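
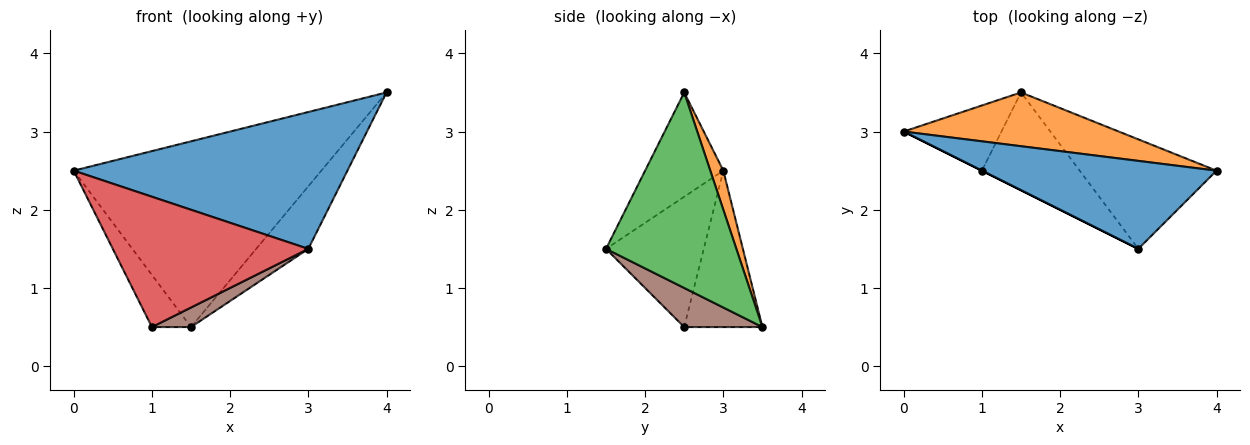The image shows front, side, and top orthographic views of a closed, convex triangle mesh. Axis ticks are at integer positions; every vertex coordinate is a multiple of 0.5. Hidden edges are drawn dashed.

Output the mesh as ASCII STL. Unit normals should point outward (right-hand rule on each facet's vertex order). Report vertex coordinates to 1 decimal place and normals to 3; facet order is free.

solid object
 facet normal -0.234 -0.818 0.526
  outer loop
   vertex 3.0 1.5 1.5
   vertex 4.0 2.5 3.5
   vertex 0.0 3.0 2.5
  endloop
 endfacet
 facet normal 0.050 0.959 0.278
  outer loop
   vertex 1.5 3.5 0.5
   vertex 0.0 3.0 2.5
   vertex 4.0 2.5 3.5
  endloop
 endfacet
 facet normal 0.778 0.311 -0.545
  outer loop
   vertex 1.5 3.5 0.5
   vertex 4.0 2.5 3.5
   vertex 3.0 1.5 1.5
  endloop
 endfacet
 facet normal -0.447 -0.894 0.000
  outer loop
   vertex 1.0 2.5 0.5
   vertex 3.0 1.5 1.5
   vertex 0.0 3.0 2.5
  endloop
 endfacet
 facet normal -0.781 0.390 -0.488
  outer loop
   vertex 1.0 2.5 0.5
   vertex 0.0 3.0 2.5
   vertex 1.5 3.5 0.5
  endloop
 endfacet
 facet normal 0.365 -0.183 -0.913
  outer loop
   vertex 1.0 2.5 0.5
   vertex 1.5 3.5 0.5
   vertex 3.0 1.5 1.5
  endloop
 endfacet
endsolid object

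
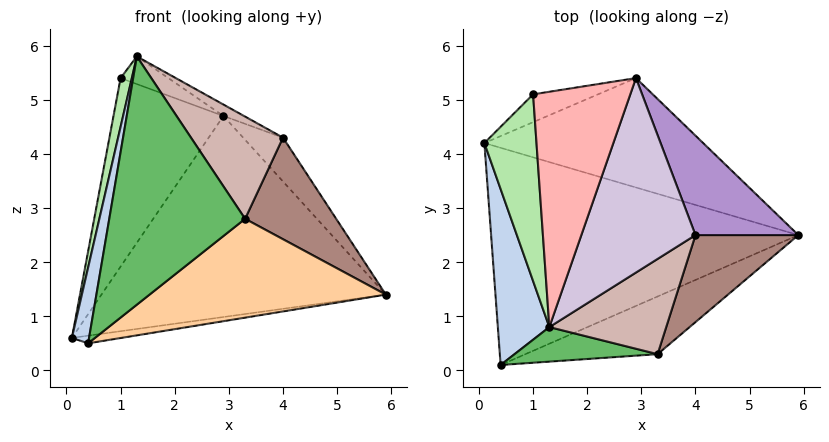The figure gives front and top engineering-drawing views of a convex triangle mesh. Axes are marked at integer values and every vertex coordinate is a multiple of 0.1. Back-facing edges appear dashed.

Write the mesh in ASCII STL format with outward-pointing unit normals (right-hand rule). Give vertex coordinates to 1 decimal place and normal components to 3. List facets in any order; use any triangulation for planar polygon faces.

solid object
 facet normal 0.147 0.035 -0.989
  outer loop
   vertex 0.4 0.1 0.5
   vertex 0.1 4.2 0.6
   vertex 5.9 2.5 1.4
  endloop
 endfacet
 facet normal -0.981 -0.076 0.177
  outer loop
   vertex 1.3 0.8 5.8
   vertex 0.1 4.2 0.6
   vertex 0.4 0.1 0.5
  endloop
 endfacet
 facet normal 0.308 0.836 -0.455
  outer loop
   vertex 2.9 5.4 4.7
   vertex 5.9 2.5 1.4
   vertex 0.1 4.2 0.6
  endloop
 endfacet
 facet normal 0.417 -0.785 -0.458
  outer loop
   vertex 3.3 0.3 2.8
   vertex 0.4 0.1 0.5
   vertex 5.9 2.5 1.4
  endloop
 endfacet
 facet normal -0.041 -0.990 0.138
  outer loop
   vertex 3.3 0.3 2.8
   vertex 1.3 0.8 5.8
   vertex 0.4 0.1 0.5
  endloop
 endfacet
 facet normal -0.980 -0.050 0.193
  outer loop
   vertex 1.0 5.1 5.4
   vertex 0.1 4.2 0.6
   vertex 1.3 0.8 5.8
  endloop
 endfacet
 facet normal -0.206 0.968 -0.143
  outer loop
   vertex 1.0 5.1 5.4
   vertex 2.9 5.4 4.7
   vertex 0.1 4.2 0.6
  endloop
 endfacet
 facet normal 0.328 0.110 0.938
  outer loop
   vertex 1.0 5.1 5.4
   vertex 1.3 0.8 5.8
   vertex 2.9 5.4 4.7
  endloop
 endfacet
 facet normal 0.813 0.235 0.533
  outer loop
   vertex 4.0 2.5 4.3
   vertex 5.9 2.5 1.4
   vertex 2.9 5.4 4.7
  endloop
 endfacet
 facet normal 0.460 0.052 0.887
  outer loop
   vertex 4.0 2.5 4.3
   vertex 2.9 5.4 4.7
   vertex 1.3 0.8 5.8
  endloop
 endfacet
 facet normal 0.705 -0.539 0.462
  outer loop
   vertex 4.0 2.5 4.3
   vertex 3.3 0.3 2.8
   vertex 5.9 2.5 1.4
  endloop
 endfacet
 facet normal 0.643 -0.560 0.522
  outer loop
   vertex 4.0 2.5 4.3
   vertex 1.3 0.8 5.8
   vertex 3.3 0.3 2.8
  endloop
 endfacet
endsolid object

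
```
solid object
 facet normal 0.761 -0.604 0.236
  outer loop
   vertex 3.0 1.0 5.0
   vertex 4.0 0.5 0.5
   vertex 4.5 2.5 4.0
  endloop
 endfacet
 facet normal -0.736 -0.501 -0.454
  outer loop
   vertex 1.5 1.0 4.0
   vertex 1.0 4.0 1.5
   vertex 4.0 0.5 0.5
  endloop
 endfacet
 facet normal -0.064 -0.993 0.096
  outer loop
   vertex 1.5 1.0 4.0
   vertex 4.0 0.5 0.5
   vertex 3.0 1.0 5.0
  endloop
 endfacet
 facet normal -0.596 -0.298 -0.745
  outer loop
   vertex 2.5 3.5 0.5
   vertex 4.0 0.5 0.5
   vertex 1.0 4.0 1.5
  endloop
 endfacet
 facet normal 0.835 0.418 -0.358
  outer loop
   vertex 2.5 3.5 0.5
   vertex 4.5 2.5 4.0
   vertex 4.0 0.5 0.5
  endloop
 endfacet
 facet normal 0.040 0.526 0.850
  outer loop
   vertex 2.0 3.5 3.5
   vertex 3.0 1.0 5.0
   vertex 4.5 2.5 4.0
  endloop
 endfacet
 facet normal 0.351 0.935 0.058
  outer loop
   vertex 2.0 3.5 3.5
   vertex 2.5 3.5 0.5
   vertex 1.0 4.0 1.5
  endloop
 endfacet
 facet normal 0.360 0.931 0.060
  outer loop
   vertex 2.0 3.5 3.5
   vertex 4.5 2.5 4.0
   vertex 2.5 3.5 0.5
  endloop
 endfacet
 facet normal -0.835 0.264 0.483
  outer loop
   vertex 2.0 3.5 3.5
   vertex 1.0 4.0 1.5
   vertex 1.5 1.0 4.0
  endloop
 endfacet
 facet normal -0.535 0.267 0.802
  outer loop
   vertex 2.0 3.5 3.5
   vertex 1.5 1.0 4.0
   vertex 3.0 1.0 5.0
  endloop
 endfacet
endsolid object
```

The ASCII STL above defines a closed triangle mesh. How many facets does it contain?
10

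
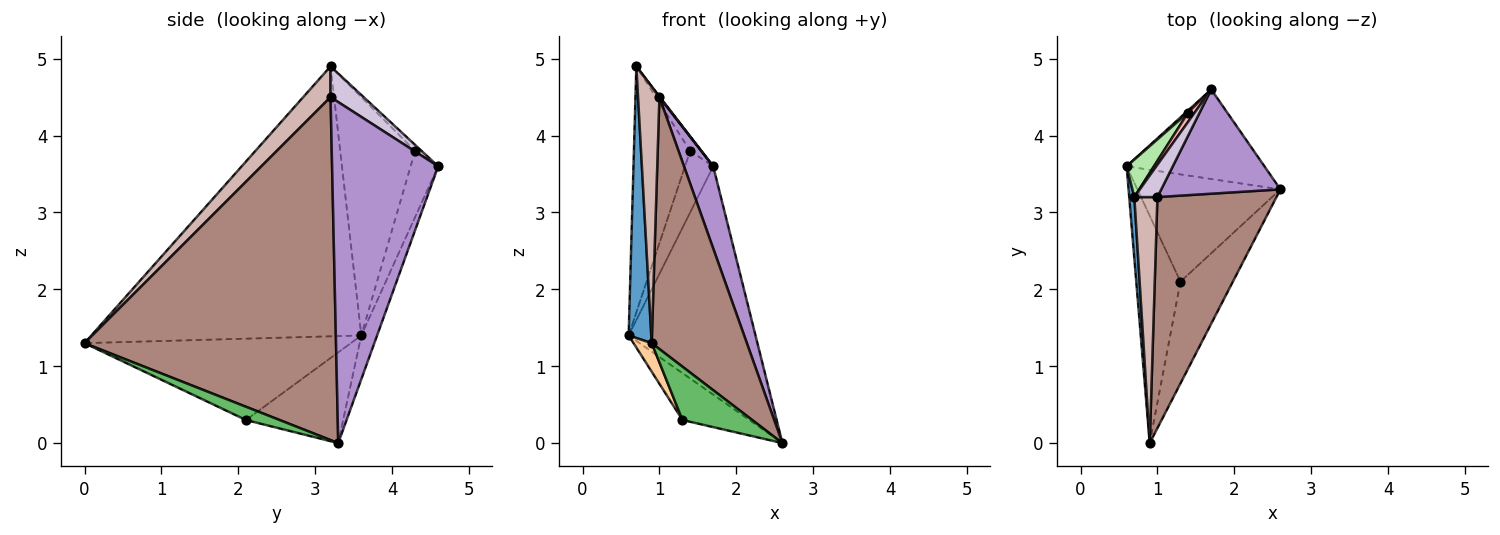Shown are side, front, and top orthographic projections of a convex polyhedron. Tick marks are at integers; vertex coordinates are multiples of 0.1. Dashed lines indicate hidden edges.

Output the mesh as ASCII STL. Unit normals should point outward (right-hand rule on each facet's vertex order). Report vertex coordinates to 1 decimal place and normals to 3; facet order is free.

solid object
 facet normal -0.996 -0.084 0.019
  outer loop
   vertex 0.7 3.2 4.9
   vertex 0.6 3.6 1.4
   vertex 0.9 0.0 1.3
  endloop
 endfacet
 facet normal -0.115 0.925 -0.363
  outer loop
   vertex 1.7 4.6 3.6
   vertex 2.6 3.3 0.0
   vertex 0.6 3.6 1.4
  endloop
 endfacet
 facet normal -0.503 0.346 -0.792
  outer loop
   vertex 1.3 2.1 0.3
   vertex 0.6 3.6 1.4
   vertex 2.6 3.3 0.0
  endloop
 endfacet
 facet normal -0.877 -0.060 -0.477
  outer loop
   vertex 1.3 2.1 0.3
   vertex 0.9 0.0 1.3
   vertex 0.6 3.6 1.4
  endloop
 endfacet
 facet normal 0.219 -0.453 -0.864
  outer loop
   vertex 1.3 2.1 0.3
   vertex 2.6 3.3 0.0
   vertex 0.9 0.0 1.3
  endloop
 endfacet
 facet normal -0.796 0.598 0.091
  outer loop
   vertex 1.4 4.3 3.8
   vertex 0.6 3.6 1.4
   vertex 0.7 3.2 4.9
  endloop
 endfacet
 facet normal -0.699 0.715 0.024
  outer loop
   vertex 1.4 4.3 3.8
   vertex 1.7 4.6 3.6
   vertex 0.6 3.6 1.4
  endloop
 endfacet
 facet normal -0.440 0.759 0.480
  outer loop
   vertex 1.4 4.3 3.8
   vertex 0.7 3.2 4.9
   vertex 1.7 4.6 3.6
  endloop
 endfacet
 facet normal 0.914 -0.252 0.319
  outer loop
   vertex 1.0 3.2 4.5
   vertex 2.6 3.3 0.0
   vertex 1.7 4.6 3.6
  endloop
 endfacet
 facet normal 0.800 -0.014 0.600
  outer loop
   vertex 1.0 3.2 4.5
   vertex 1.7 4.6 3.6
   vertex 0.7 3.2 4.9
  endloop
 endfacet
 facet normal 0.890 -0.337 0.309
  outer loop
   vertex 1.0 3.2 4.5
   vertex 0.9 0.0 1.3
   vertex 2.6 3.3 0.0
  endloop
 endfacet
 facet normal 0.678 -0.530 0.509
  outer loop
   vertex 1.0 3.2 4.5
   vertex 0.7 3.2 4.9
   vertex 0.9 0.0 1.3
  endloop
 endfacet
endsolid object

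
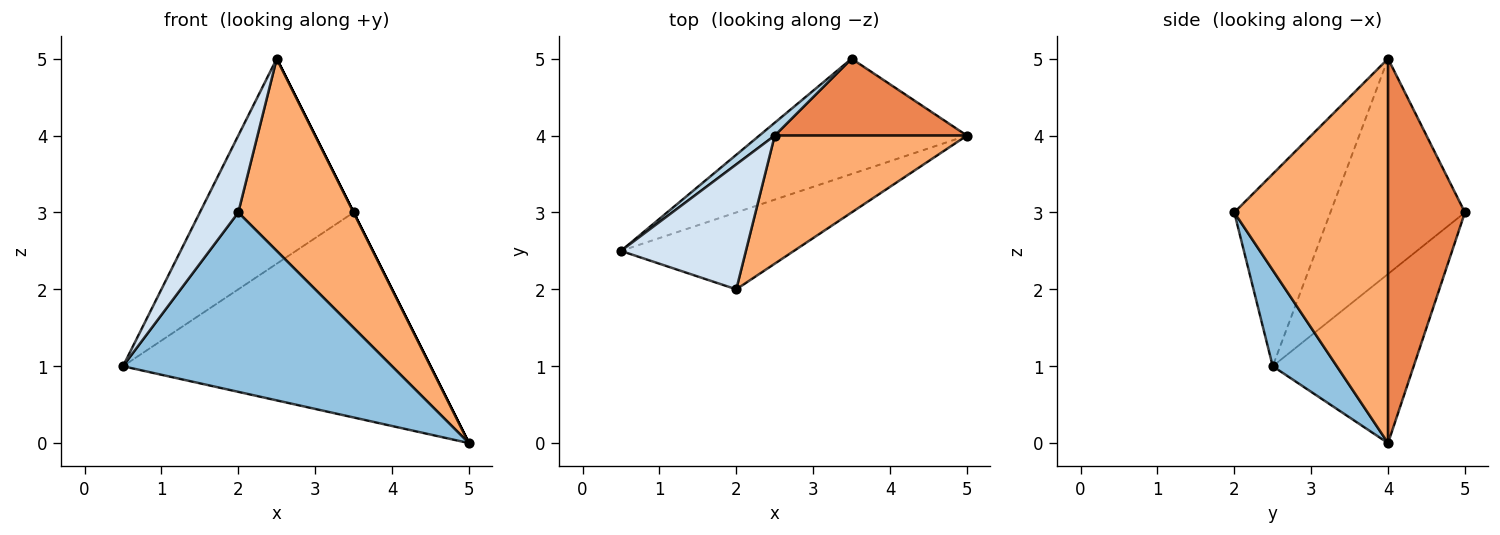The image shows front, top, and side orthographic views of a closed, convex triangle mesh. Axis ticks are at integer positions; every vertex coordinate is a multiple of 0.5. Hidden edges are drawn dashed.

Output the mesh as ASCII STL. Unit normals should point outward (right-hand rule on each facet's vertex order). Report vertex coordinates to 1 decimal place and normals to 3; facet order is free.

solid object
 facet normal -0.371 0.809 -0.455
  outer loop
   vertex 3.5 5.0 3.0
   vertex 5.0 4.0 0.0
   vertex 0.5 2.5 1.0
  endloop
 endfacet
 facet normal 0.214 -0.898 -0.385
  outer loop
   vertex 2.0 2.0 3.0
   vertex 0.5 2.5 1.0
   vertex 5.0 4.0 0.0
  endloop
 endfacet
 facet normal -0.658 0.752 0.047
  outer loop
   vertex 2.5 4.0 5.0
   vertex 3.5 5.0 3.0
   vertex 0.5 2.5 1.0
  endloop
 endfacet
 facet normal -0.795 -0.318 0.517
  outer loop
   vertex 2.5 4.0 5.0
   vertex 0.5 2.5 1.0
   vertex 2.0 2.0 3.0
  endloop
 endfacet
 facet normal 0.894 0.000 0.447
  outer loop
   vertex 2.5 4.0 5.0
   vertex 5.0 4.0 0.0
   vertex 3.5 5.0 3.0
  endloop
 endfacet
 facet normal 0.743 -0.557 0.371
  outer loop
   vertex 2.5 4.0 5.0
   vertex 2.0 2.0 3.0
   vertex 5.0 4.0 0.0
  endloop
 endfacet
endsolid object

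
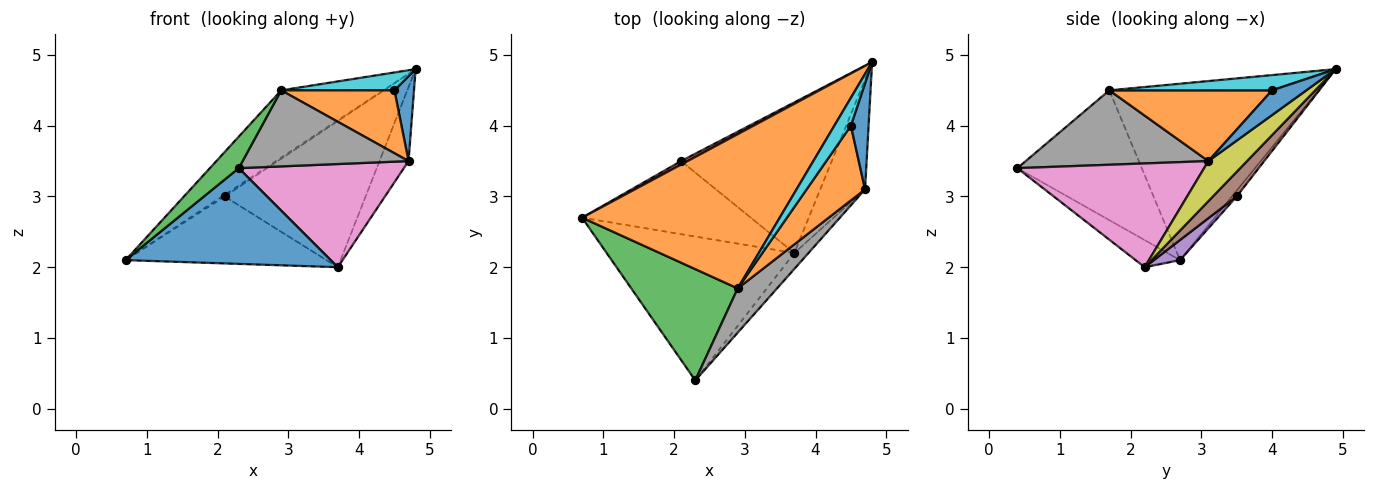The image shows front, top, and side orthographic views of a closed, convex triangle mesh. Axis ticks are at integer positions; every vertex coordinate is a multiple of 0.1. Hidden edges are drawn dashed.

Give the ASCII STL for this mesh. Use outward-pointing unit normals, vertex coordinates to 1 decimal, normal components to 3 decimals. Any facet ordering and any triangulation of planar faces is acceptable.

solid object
 facet normal -0.119 -0.550 -0.827
  outer loop
   vertex 3.7 2.2 2.0
   vertex 2.3 0.4 3.4
   vertex 0.7 2.7 2.1
  endloop
 endfacet
 facet normal -0.633 0.309 0.709
  outer loop
   vertex 2.9 1.7 4.5
   vertex 4.8 4.9 4.8
   vertex 0.7 2.7 2.1
  endloop
 endfacet
 facet normal -0.761 -0.177 0.624
  outer loop
   vertex 2.9 1.7 4.5
   vertex 0.7 2.7 2.1
   vertex 2.3 0.4 3.4
  endloop
 endfacet
 facet normal -0.634 0.317 0.705
  outer loop
   vertex 2.1 3.5 3.0
   vertex 0.7 2.7 2.1
   vertex 4.8 4.9 4.8
  endloop
 endfacet
 facet normal 0.088 0.673 -0.735
  outer loop
   vertex 2.1 3.5 3.0
   vertex 3.7 2.2 2.0
   vertex 0.7 2.7 2.1
  endloop
 endfacet
 facet normal 0.117 0.692 -0.713
  outer loop
   vertex 2.1 3.5 3.0
   vertex 4.8 4.9 4.8
   vertex 3.7 2.2 2.0
  endloop
 endfacet
 facet normal 0.745 -0.659 -0.102
  outer loop
   vertex 4.7 3.1 3.5
   vertex 2.3 0.4 3.4
   vertex 3.7 2.2 2.0
  endloop
 endfacet
 facet normal 0.689 -0.626 0.364
  outer loop
   vertex 4.7 3.1 3.5
   vertex 2.9 1.7 4.5
   vertex 2.3 0.4 3.4
  endloop
 endfacet
 facet normal 0.596 0.448 -0.666
  outer loop
   vertex 4.7 3.1 3.5
   vertex 3.7 2.2 2.0
   vertex 4.8 4.9 4.8
  endloop
 endfacet
 facet normal 0.613 -0.426 0.666
  outer loop
   vertex 4.5 4.0 4.5
   vertex 4.8 4.9 4.8
   vertex 2.9 1.7 4.5
  endloop
 endfacet
 facet normal 0.738 -0.422 0.527
  outer loop
   vertex 4.5 4.0 4.5
   vertex 4.7 3.1 3.5
   vertex 4.8 4.9 4.8
  endloop
 endfacet
 facet normal 0.679 -0.473 0.561
  outer loop
   vertex 4.5 4.0 4.5
   vertex 2.9 1.7 4.5
   vertex 4.7 3.1 3.5
  endloop
 endfacet
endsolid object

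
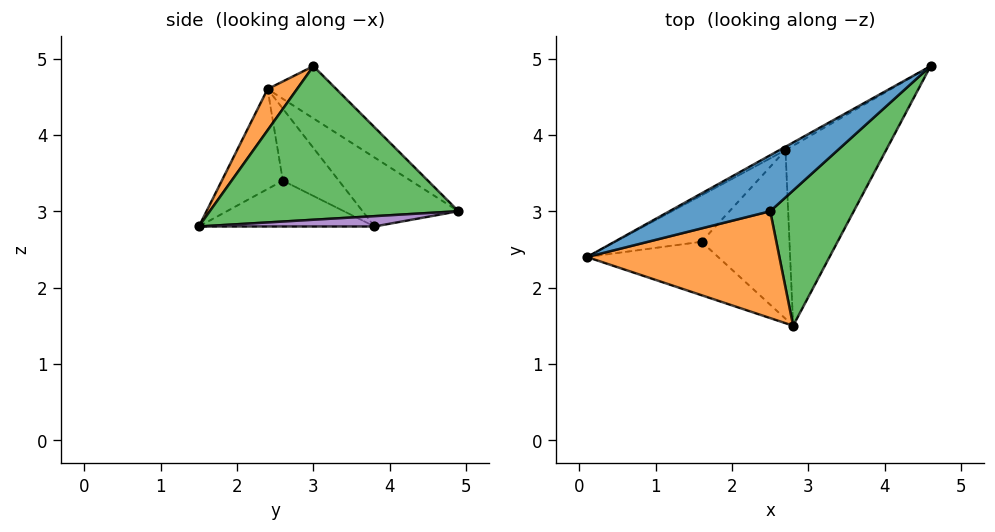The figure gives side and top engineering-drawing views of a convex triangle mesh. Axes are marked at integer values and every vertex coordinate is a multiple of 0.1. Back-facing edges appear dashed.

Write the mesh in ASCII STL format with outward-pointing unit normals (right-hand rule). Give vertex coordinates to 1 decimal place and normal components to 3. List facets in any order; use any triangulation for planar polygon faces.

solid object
 facet normal -0.268 0.813 0.517
  outer loop
   vertex 2.5 3.0 4.9
   vertex 4.6 4.9 3.0
   vertex 0.1 2.4 4.6
  endloop
 endfacet
 facet normal 0.126 -0.799 0.588
  outer loop
   vertex 2.5 3.0 4.9
   vertex 0.1 2.4 4.6
   vertex 2.8 1.5 2.8
  endloop
 endfacet
 facet normal 0.788 -0.442 0.428
  outer loop
   vertex 2.5 3.0 4.9
   vertex 2.8 1.5 2.8
   vertex 4.6 4.9 3.0
  endloop
 endfacet
 facet normal -0.497 0.867 -0.044
  outer loop
   vertex 2.7 3.8 2.8
   vertex 0.1 2.4 4.6
   vertex 4.6 4.9 3.0
  endloop
 endfacet
 facet normal 0.102 0.004 -0.995
  outer loop
   vertex 2.7 3.8 2.8
   vertex 4.6 4.9 3.0
   vertex 2.8 1.5 2.8
  endloop
 endfacet
 facet normal -0.591 -0.222 -0.776
  outer loop
   vertex 1.6 2.6 3.4
   vertex 2.8 1.5 2.8
   vertex 0.1 2.4 4.6
  endloop
 endfacet
 facet normal -0.628 0.200 -0.752
  outer loop
   vertex 1.6 2.6 3.4
   vertex 0.1 2.4 4.6
   vertex 2.7 3.8 2.8
  endloop
 endfacet
 facet normal -0.462 -0.020 -0.887
  outer loop
   vertex 1.6 2.6 3.4
   vertex 2.7 3.8 2.8
   vertex 2.8 1.5 2.8
  endloop
 endfacet
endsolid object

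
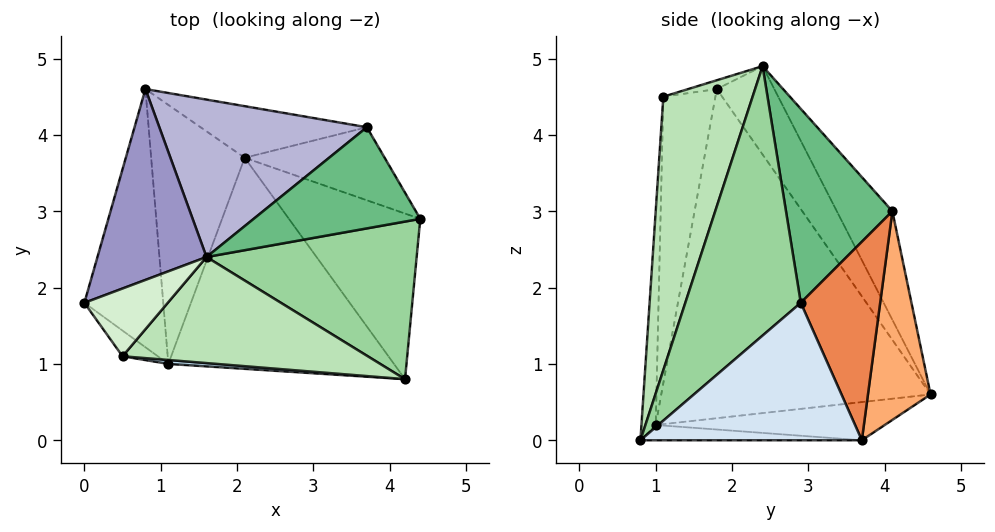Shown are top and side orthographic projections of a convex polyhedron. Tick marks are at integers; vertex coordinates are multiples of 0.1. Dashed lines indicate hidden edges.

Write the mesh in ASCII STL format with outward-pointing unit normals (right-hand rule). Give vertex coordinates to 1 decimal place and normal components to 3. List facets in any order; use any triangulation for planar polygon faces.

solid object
 facet normal -0.971 -0.055 -0.233
  outer loop
   vertex 1.1 1.0 0.2
   vertex 0.0 1.8 4.6
   vertex 0.8 4.6 0.6
  endloop
 endfacet
 facet normal -0.816 -0.569 -0.101
  outer loop
   vertex 0.5 1.1 4.5
   vertex 0.0 1.8 4.6
   vertex 1.1 1.0 0.2
  endloop
 endfacet
 facet normal -0.063 -0.998 0.014
  outer loop
   vertex 0.5 1.1 4.5
   vertex 1.1 1.0 0.2
   vertex 4.2 0.8 0.0
  endloop
 endfacet
 facet normal 0.640 0.464 -0.612
  outer loop
   vertex 2.1 3.7 0.0
   vertex 4.4 2.9 1.8
   vertex 4.2 0.8 0.0
  endloop
 endfacet
 facet normal 0.563 0.725 -0.397
  outer loop
   vertex 2.1 3.7 0.0
   vertex 3.7 4.1 3.0
   vertex 4.4 2.9 1.8
  endloop
 endfacet
 facet normal 0.425 0.840 -0.339
  outer loop
   vertex 2.1 3.7 0.0
   vertex 0.8 4.6 0.6
   vertex 3.7 4.1 3.0
  endloop
 endfacet
 facet normal -0.377 0.071 -0.923
  outer loop
   vertex 2.1 3.7 0.0
   vertex 1.1 1.0 0.2
   vertex 0.8 4.6 0.6
  endloop
 endfacet
 facet normal -0.067 -0.049 -0.997
  outer loop
   vertex 2.1 3.7 0.0
   vertex 4.2 0.8 0.0
   vertex 1.1 1.0 0.2
  endloop
 endfacet
 facet normal 0.743 -0.205 0.638
  outer loop
   vertex 1.6 2.4 4.9
   vertex 4.4 2.9 1.8
   vertex 3.7 4.1 3.0
  endloop
 endfacet
 facet normal 0.675 -0.516 0.527
  outer loop
   vertex 1.6 2.4 4.9
   vertex 4.2 0.8 0.0
   vertex 4.4 2.9 1.8
  endloop
 endfacet
 facet normal 0.571 -0.641 0.512
  outer loop
   vertex 1.6 2.4 4.9
   vertex 0.5 1.1 4.5
   vertex 4.2 0.8 0.0
  endloop
 endfacet
 facet normal -0.103 -0.212 0.972
  outer loop
   vertex 1.6 2.4 4.9
   vertex 0.0 1.8 4.6
   vertex 0.5 1.1 4.5
  endloop
 endfacet
 facet normal -0.386 0.790 0.476
  outer loop
   vertex 1.6 2.4 4.9
   vertex 0.8 4.6 0.6
   vertex 0.0 1.8 4.6
  endloop
 endfacet
 facet normal -0.250 0.842 0.477
  outer loop
   vertex 1.6 2.4 4.9
   vertex 3.7 4.1 3.0
   vertex 0.8 4.6 0.6
  endloop
 endfacet
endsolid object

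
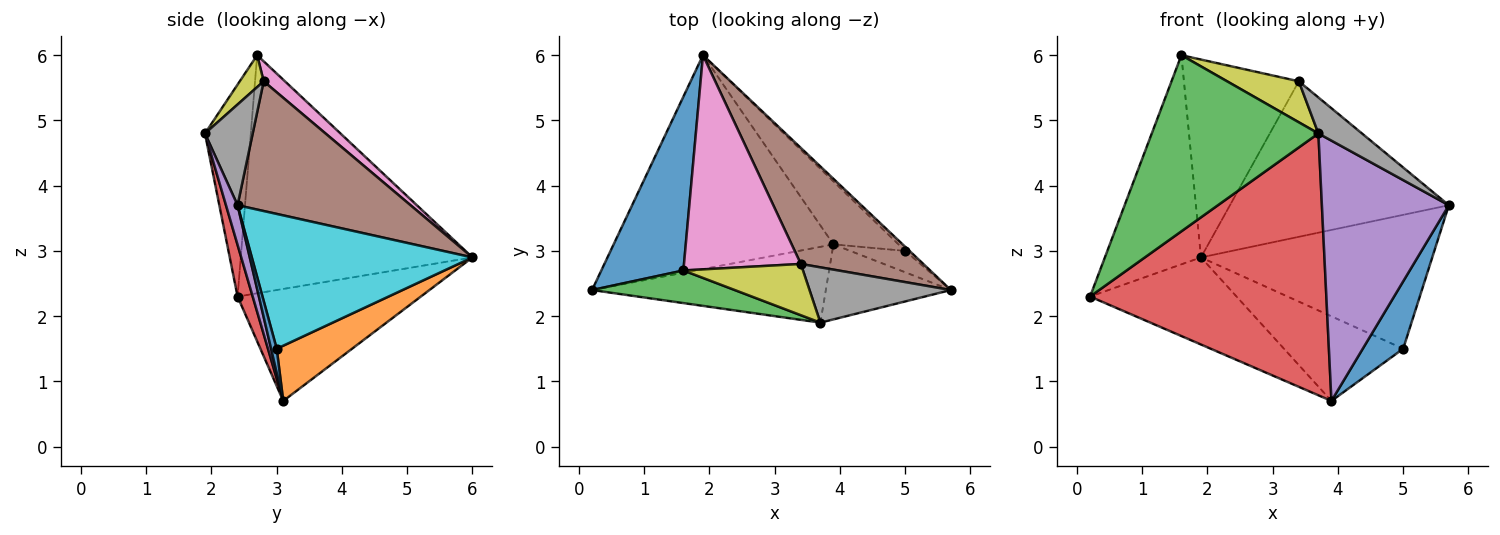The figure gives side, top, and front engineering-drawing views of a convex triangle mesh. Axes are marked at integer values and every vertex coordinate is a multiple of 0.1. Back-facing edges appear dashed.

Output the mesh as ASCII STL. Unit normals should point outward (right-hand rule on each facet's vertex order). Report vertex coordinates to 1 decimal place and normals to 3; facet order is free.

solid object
 facet normal -0.880 0.365 0.303
  outer loop
   vertex 1.6 2.7 6.0
   vertex 1.9 6.0 2.9
   vertex 0.2 2.4 2.3
  endloop
 endfacet
 facet normal -0.427 0.341 -0.838
  outer loop
   vertex 3.9 3.1 0.7
   vertex 0.2 2.4 2.3
   vertex 1.9 6.0 2.9
  endloop
 endfacet
 facet normal -0.261 -0.949 0.176
  outer loop
   vertex 3.7 1.9 4.8
   vertex 1.6 2.7 6.0
   vertex 0.2 2.4 2.3
  endloop
 endfacet
 facet normal 0.061 -0.959 -0.278
  outer loop
   vertex 3.7 1.9 4.8
   vertex 0.2 2.4 2.3
   vertex 3.9 3.1 0.7
  endloop
 endfacet
 facet normal 0.088 -0.957 -0.276
  outer loop
   vertex 3.7 1.9 4.8
   vertex 3.9 3.1 0.7
   vertex 5.7 2.4 3.7
  endloop
 endfacet
 facet normal 0.535 0.677 0.505
  outer loop
   vertex 3.4 2.8 5.6
   vertex 5.7 2.4 3.7
   vertex 1.9 6.0 2.9
  endloop
 endfacet
 facet normal 0.125 0.673 0.729
  outer loop
   vertex 3.4 2.8 5.6
   vertex 1.9 6.0 2.9
   vertex 1.6 2.7 6.0
  endloop
 endfacet
 facet normal 0.513 -0.469 0.719
  outer loop
   vertex 3.4 2.8 5.6
   vertex 3.7 1.9 4.8
   vertex 5.7 2.4 3.7
  endloop
 endfacet
 facet normal 0.204 -0.612 0.764
  outer loop
   vertex 3.4 2.8 5.6
   vertex 1.6 2.7 6.0
   vertex 3.7 1.9 4.8
  endloop
 endfacet
 facet normal 0.690 0.723 -0.022
  outer loop
   vertex 5.0 3.0 1.5
   vertex 1.9 6.0 2.9
   vertex 5.7 2.4 3.7
  endloop
 endfacet
 facet normal 0.132 -0.945 -0.300
  outer loop
   vertex 5.0 3.0 1.5
   vertex 5.7 2.4 3.7
   vertex 3.9 3.1 0.7
  endloop
 endfacet
 facet normal 0.452 0.716 -0.532
  outer loop
   vertex 5.0 3.0 1.5
   vertex 3.9 3.1 0.7
   vertex 1.9 6.0 2.9
  endloop
 endfacet
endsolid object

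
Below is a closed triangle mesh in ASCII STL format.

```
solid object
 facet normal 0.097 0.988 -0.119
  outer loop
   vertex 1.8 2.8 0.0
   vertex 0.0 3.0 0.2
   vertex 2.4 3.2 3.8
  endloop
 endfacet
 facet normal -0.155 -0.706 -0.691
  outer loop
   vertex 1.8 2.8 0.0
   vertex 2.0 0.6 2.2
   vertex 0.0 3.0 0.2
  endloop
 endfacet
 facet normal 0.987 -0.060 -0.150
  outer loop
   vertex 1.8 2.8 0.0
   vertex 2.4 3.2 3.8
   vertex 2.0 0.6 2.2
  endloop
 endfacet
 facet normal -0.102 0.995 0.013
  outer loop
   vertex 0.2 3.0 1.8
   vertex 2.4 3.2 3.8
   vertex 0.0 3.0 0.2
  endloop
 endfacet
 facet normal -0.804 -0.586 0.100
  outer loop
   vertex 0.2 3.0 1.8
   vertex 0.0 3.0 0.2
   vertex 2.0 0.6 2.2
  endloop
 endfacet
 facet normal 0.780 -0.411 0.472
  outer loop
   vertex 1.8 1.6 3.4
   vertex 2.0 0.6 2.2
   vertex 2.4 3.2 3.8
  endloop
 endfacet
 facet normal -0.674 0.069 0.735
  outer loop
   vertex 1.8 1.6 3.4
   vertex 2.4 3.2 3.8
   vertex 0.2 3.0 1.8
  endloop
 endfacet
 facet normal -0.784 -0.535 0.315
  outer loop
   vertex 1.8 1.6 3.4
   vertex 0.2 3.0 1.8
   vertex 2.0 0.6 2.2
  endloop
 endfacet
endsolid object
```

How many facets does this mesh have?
8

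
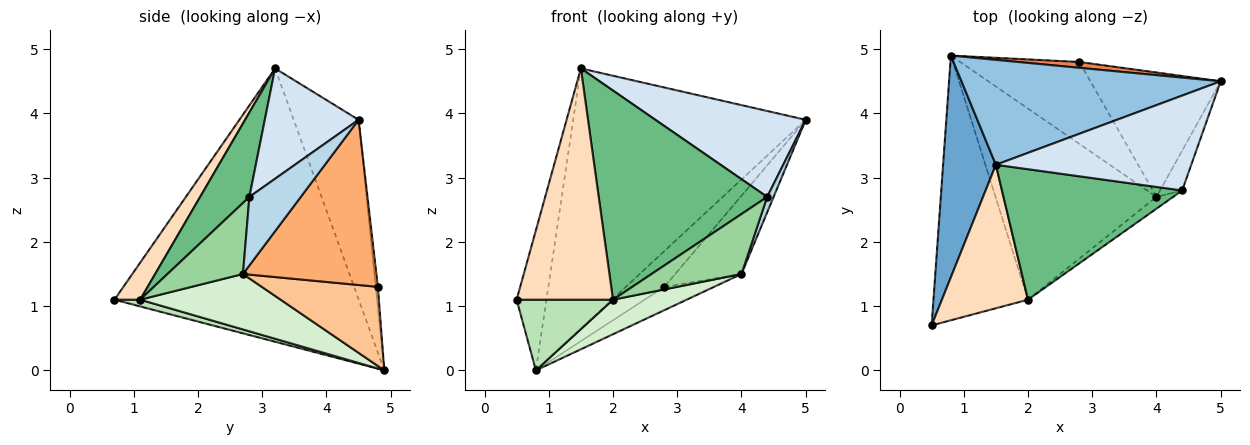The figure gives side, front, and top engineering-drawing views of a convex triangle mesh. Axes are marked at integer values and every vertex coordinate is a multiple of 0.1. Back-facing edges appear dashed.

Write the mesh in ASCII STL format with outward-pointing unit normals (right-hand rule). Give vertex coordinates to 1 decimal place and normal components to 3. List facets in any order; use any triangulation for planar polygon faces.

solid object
 facet normal -0.975 0.119 0.188
  outer loop
   vertex 1.5 3.2 4.7
   vertex 0.8 4.9 0.0
   vertex 0.5 0.7 1.1
  endloop
 endfacet
 facet normal -0.251 0.898 0.362
  outer loop
   vertex 1.5 3.2 4.7
   vertex 5.0 4.5 3.9
   vertex 0.8 4.9 0.0
  endloop
 endfacet
 facet normal 0.945 -0.118 -0.305
  outer loop
   vertex 4.4 2.8 2.7
   vertex 4.0 2.7 1.5
   vertex 5.0 4.5 3.9
  endloop
 endfacet
 facet normal 0.386 -0.619 0.684
  outer loop
   vertex 4.4 2.8 2.7
   vertex 5.0 4.5 3.9
   vertex 1.5 3.2 4.7
  endloop
 endfacet
 facet normal -0.055 0.986 0.160
  outer loop
   vertex 2.8 4.8 1.3
   vertex 0.8 4.9 0.0
   vertex 5.0 4.5 3.9
  endloop
 endfacet
 facet normal 0.732 0.363 -0.577
  outer loop
   vertex 2.8 4.8 1.3
   vertex 5.0 4.5 3.9
   vertex 4.0 2.7 1.5
  endloop
 endfacet
 facet normal 0.538 0.230 -0.811
  outer loop
   vertex 2.8 4.8 1.3
   vertex 4.0 2.7 1.5
   vertex 0.8 4.9 0.0
  endloop
 endfacet
 facet normal 0.221 -0.829 0.514
  outer loop
   vertex 2.0 1.1 1.1
   vertex 1.5 3.2 4.7
   vertex 0.5 0.7 1.1
  endloop
 endfacet
 facet normal 0.241 -0.823 0.514
  outer loop
   vertex 2.0 1.1 1.1
   vertex 4.4 2.8 2.7
   vertex 1.5 3.2 4.7
  endloop
 endfacet
 facet normal 0.636 -0.757 -0.149
  outer loop
   vertex 2.0 1.1 1.1
   vertex 4.0 2.7 1.5
   vertex 4.4 2.8 2.7
  endloop
 endfacet
 facet normal 0.069 -0.257 -0.964
  outer loop
   vertex 2.0 1.1 1.1
   vertex 0.5 0.7 1.1
   vertex 0.8 4.9 0.0
  endloop
 endfacet
 facet normal 0.321 -0.168 -0.932
  outer loop
   vertex 2.0 1.1 1.1
   vertex 0.8 4.9 0.0
   vertex 4.0 2.7 1.5
  endloop
 endfacet
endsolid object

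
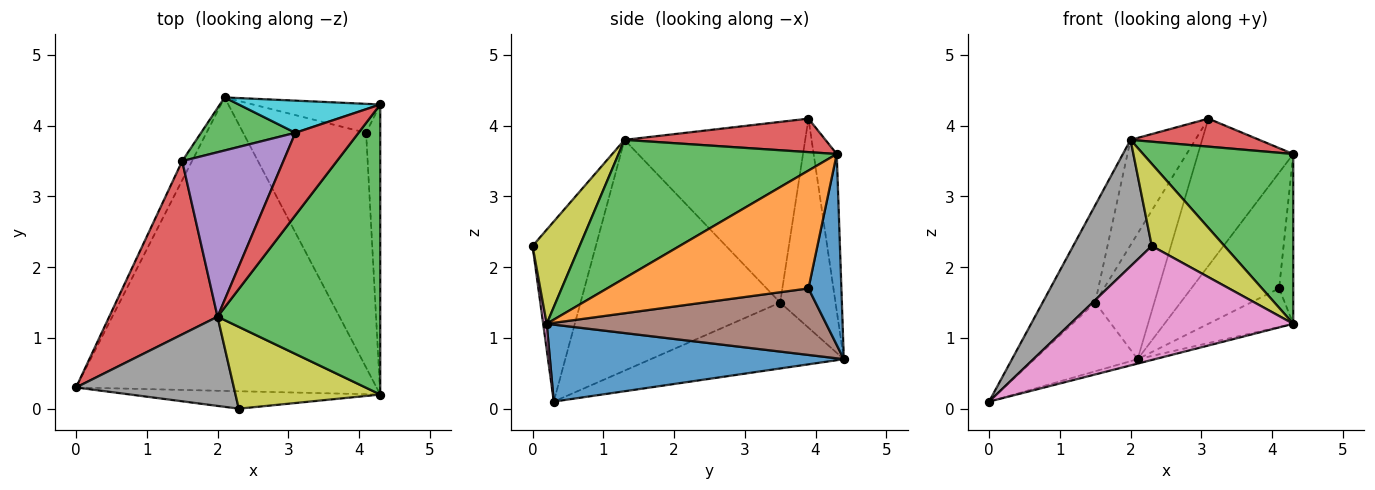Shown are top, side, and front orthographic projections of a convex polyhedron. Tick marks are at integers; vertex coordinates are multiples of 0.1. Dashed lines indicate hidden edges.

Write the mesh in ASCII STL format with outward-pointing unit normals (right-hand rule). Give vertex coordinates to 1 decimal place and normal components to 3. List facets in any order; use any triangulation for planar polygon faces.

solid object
 facet normal 0.248 0.015 -0.969
  outer loop
   vertex 2.1 4.4 0.7
   vertex 4.3 0.2 1.2
   vertex 0.0 0.3 0.1
  endloop
 endfacet
 facet normal -0.875 0.467 -0.130
  outer loop
   vertex 1.5 3.5 1.5
   vertex 2.1 4.4 0.7
   vertex 0.0 0.3 0.1
  endloop
 endfacet
 facet normal -0.653 0.697 0.295
  outer loop
   vertex 1.5 3.5 1.5
   vertex 3.1 3.9 4.1
   vertex 2.1 4.4 0.7
  endloop
 endfacet
 facet normal -0.881 0.232 0.413
  outer loop
   vertex 1.5 3.5 1.5
   vertex 0.0 0.3 0.1
   vertex 2.0 1.3 3.8
  endloop
 endfacet
 facet normal -0.833 0.298 0.466
  outer loop
   vertex 1.5 3.5 1.5
   vertex 2.0 1.3 3.8
   vertex 3.1 3.9 4.1
  endloop
 endfacet
 facet normal 0.471 0.143 -0.870
  outer loop
   vertex 4.1 3.9 1.7
   vertex 4.3 0.2 1.2
   vertex 2.1 4.4 0.7
  endloop
 endfacet
 facet normal 0.016 -0.988 -0.151
  outer loop
   vertex 2.3 0.0 2.3
   vertex 0.0 0.3 0.1
   vertex 4.3 0.2 1.2
  endloop
 endfacet
 facet normal -0.550 -0.683 0.482
  outer loop
   vertex 2.3 0.0 2.3
   vertex 2.0 1.3 3.8
   vertex 0.0 0.3 0.1
  endloop
 endfacet
 facet normal 0.417 -0.644 0.641
  outer loop
   vertex 2.3 0.0 2.3
   vertex 4.3 0.2 1.2
   vertex 2.0 1.3 3.8
  endloop
 endfacet
 facet normal -0.230 0.951 0.208
  outer loop
   vertex 4.3 4.3 3.6
   vertex 2.1 4.4 0.7
   vertex 3.1 3.9 4.1
  endloop
 endfacet
 facet normal 0.342 0.912 -0.228
  outer loop
   vertex 4.3 4.3 3.6
   vertex 4.1 3.9 1.7
   vertex 2.1 4.4 0.7
  endloop
 endfacet
 facet normal 0.990 0.070 -0.119
  outer loop
   vertex 4.3 4.3 3.6
   vertex 4.3 0.2 1.2
   vertex 4.1 3.9 1.7
  endloop
 endfacet
 facet normal 0.592 -0.407 0.696
  outer loop
   vertex 4.3 4.3 3.6
   vertex 2.0 1.3 3.8
   vertex 4.3 0.2 1.2
  endloop
 endfacet
 facet normal 0.448 -0.287 0.846
  outer loop
   vertex 4.3 4.3 3.6
   vertex 3.1 3.9 4.1
   vertex 2.0 1.3 3.8
  endloop
 endfacet
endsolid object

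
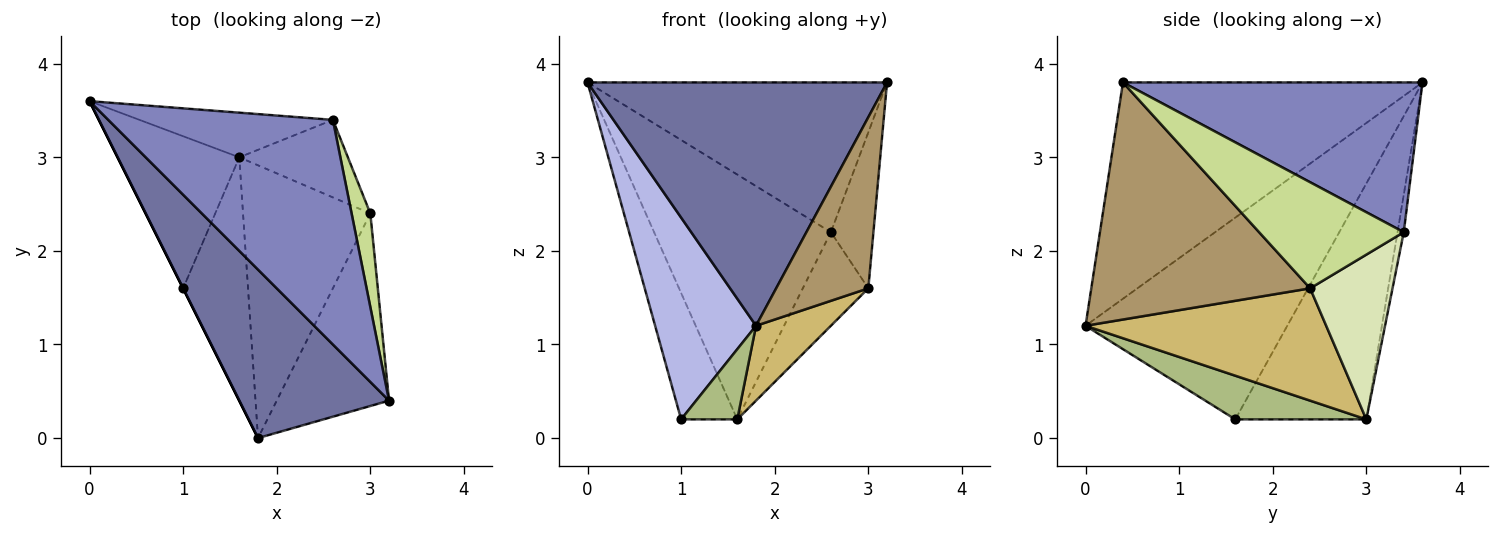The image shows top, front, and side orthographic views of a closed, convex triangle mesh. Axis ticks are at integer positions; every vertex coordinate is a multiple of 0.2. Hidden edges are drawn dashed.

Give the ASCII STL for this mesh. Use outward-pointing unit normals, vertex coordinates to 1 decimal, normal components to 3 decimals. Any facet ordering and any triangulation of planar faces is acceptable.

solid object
 facet normal -0.635 -0.635 0.440
  outer loop
   vertex 1.8 0.0 1.2
   vertex 3.2 0.4 3.8
   vertex 0.0 3.6 3.8
  endloop
 endfacet
 facet normal 0.485 0.485 0.728
  outer loop
   vertex 2.6 3.4 2.2
   vertex 0.0 3.6 3.8
   vertex 3.2 0.4 3.8
  endloop
 endfacet
 facet normal -0.035 0.983 -0.179
  outer loop
   vertex 2.6 3.4 2.2
   vertex 1.6 3.0 0.2
   vertex 0.0 3.6 3.8
  endloop
 endfacet
 facet normal -0.894 -0.447 0.000
  outer loop
   vertex 1.0 1.6 0.2
   vertex 1.8 0.0 1.2
   vertex 0.0 3.6 3.8
  endloop
 endfacet
 facet normal -0.831 0.356 -0.428
  outer loop
   vertex 1.0 1.6 0.2
   vertex 0.0 3.6 3.8
   vertex 1.6 3.0 0.2
  endloop
 endfacet
 facet normal 0.543 -0.233 -0.807
  outer loop
   vertex 1.0 1.6 0.2
   vertex 1.6 3.0 0.2
   vertex 1.8 0.0 1.2
  endloop
 endfacet
 facet normal 0.946 0.278 0.167
  outer loop
   vertex 3.0 2.4 1.6
   vertex 2.6 3.4 2.2
   vertex 3.2 0.4 3.8
  endloop
 endfacet
 facet normal 0.696 0.553 -0.458
  outer loop
   vertex 3.0 2.4 1.6
   vertex 1.6 3.0 0.2
   vertex 2.6 3.4 2.2
  endloop
 endfacet
 facet normal 0.845 -0.356 -0.400
  outer loop
   vertex 3.0 2.4 1.6
   vertex 3.2 0.4 3.8
   vertex 1.8 0.0 1.2
  endloop
 endfacet
 facet normal 0.648 -0.202 -0.734
  outer loop
   vertex 3.0 2.4 1.6
   vertex 1.8 0.0 1.2
   vertex 1.6 3.0 0.2
  endloop
 endfacet
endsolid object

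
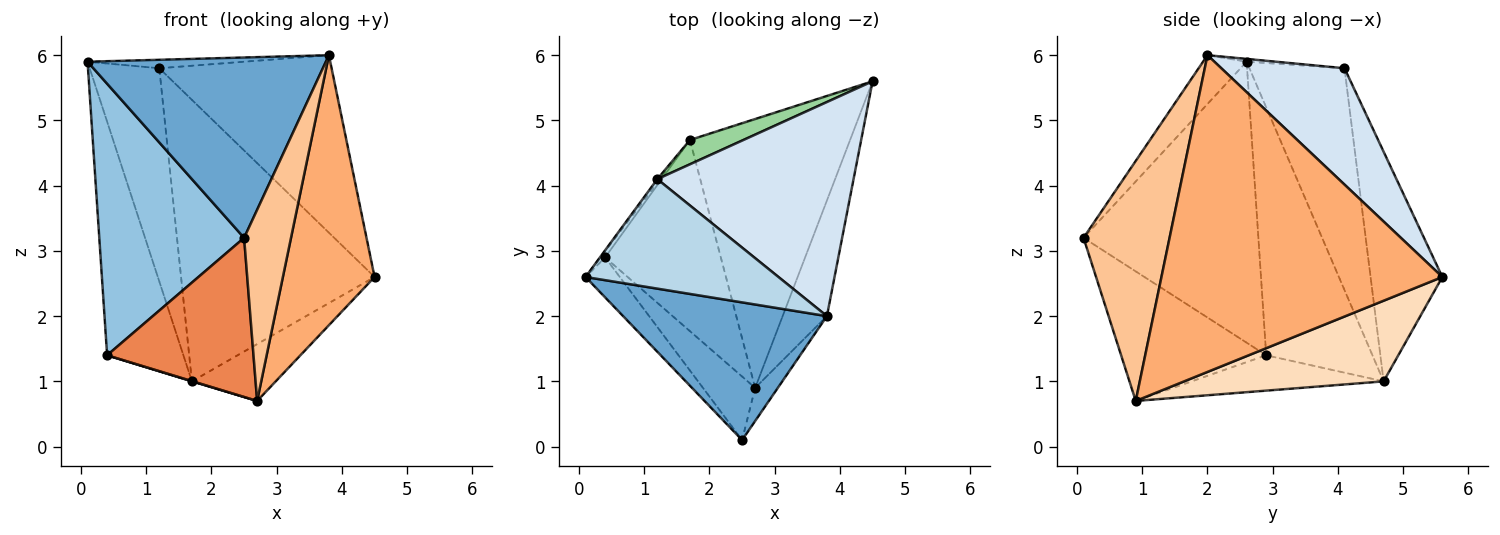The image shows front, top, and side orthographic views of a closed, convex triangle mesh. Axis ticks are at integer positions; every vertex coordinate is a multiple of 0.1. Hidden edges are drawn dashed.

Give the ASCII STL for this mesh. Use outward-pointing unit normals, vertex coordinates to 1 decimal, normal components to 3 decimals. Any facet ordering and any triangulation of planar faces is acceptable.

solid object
 facet normal -0.144 -0.787 0.601
  outer loop
   vertex 3.8 2.0 6.0
   vertex 0.1 2.6 5.9
   vertex 2.5 0.1 3.2
  endloop
 endfacet
 facet normal -0.767 -0.635 -0.093
  outer loop
   vertex 0.4 2.9 1.4
   vertex 2.5 0.1 3.2
   vertex 0.1 2.6 5.9
  endloop
 endfacet
 facet normal -0.014 0.077 0.997
  outer loop
   vertex 1.2 4.1 5.8
   vertex 0.1 2.6 5.9
   vertex 3.8 2.0 6.0
  endloop
 endfacet
 facet normal 0.415 0.581 0.700
  outer loop
   vertex 1.2 4.1 5.8
   vertex 3.8 2.0 6.0
   vertex 4.5 5.6 2.6
  endloop
 endfacet
 facet normal -0.677 -0.683 -0.273
  outer loop
   vertex 2.7 0.9 0.7
   vertex 2.5 0.1 3.2
   vertex 0.4 2.9 1.4
  endloop
 endfacet
 facet normal 0.942 -0.308 -0.132
  outer loop
   vertex 2.7 0.9 0.7
   vertex 4.5 5.6 2.6
   vertex 3.8 2.0 6.0
  endloop
 endfacet
 facet normal 0.875 -0.477 -0.083
  outer loop
   vertex 2.7 0.9 0.7
   vertex 3.8 2.0 6.0
   vertex 2.5 0.1 3.2
  endloop
 endfacet
 facet normal 0.442 0.186 -0.878
  outer loop
   vertex 1.7 4.7 1.0
   vertex 4.5 5.6 2.6
   vertex 2.7 0.9 0.7
  endloop
 endfacet
 facet normal -0.292 -0.001 -0.956
  outer loop
   vertex 1.7 4.7 1.0
   vertex 2.7 0.9 0.7
   vertex 0.4 2.9 1.4
  endloop
 endfacet
 facet normal -0.347 0.935 0.081
  outer loop
   vertex 1.7 4.7 1.0
   vertex 1.2 4.1 5.8
   vertex 4.5 5.6 2.6
  endloop
 endfacet
 facet normal -0.812 0.583 -0.015
  outer loop
   vertex 1.7 4.7 1.0
   vertex 0.4 2.9 1.4
   vertex 0.1 2.6 5.9
  endloop
 endfacet
 facet normal -0.807 0.591 -0.010
  outer loop
   vertex 1.7 4.7 1.0
   vertex 0.1 2.6 5.9
   vertex 1.2 4.1 5.8
  endloop
 endfacet
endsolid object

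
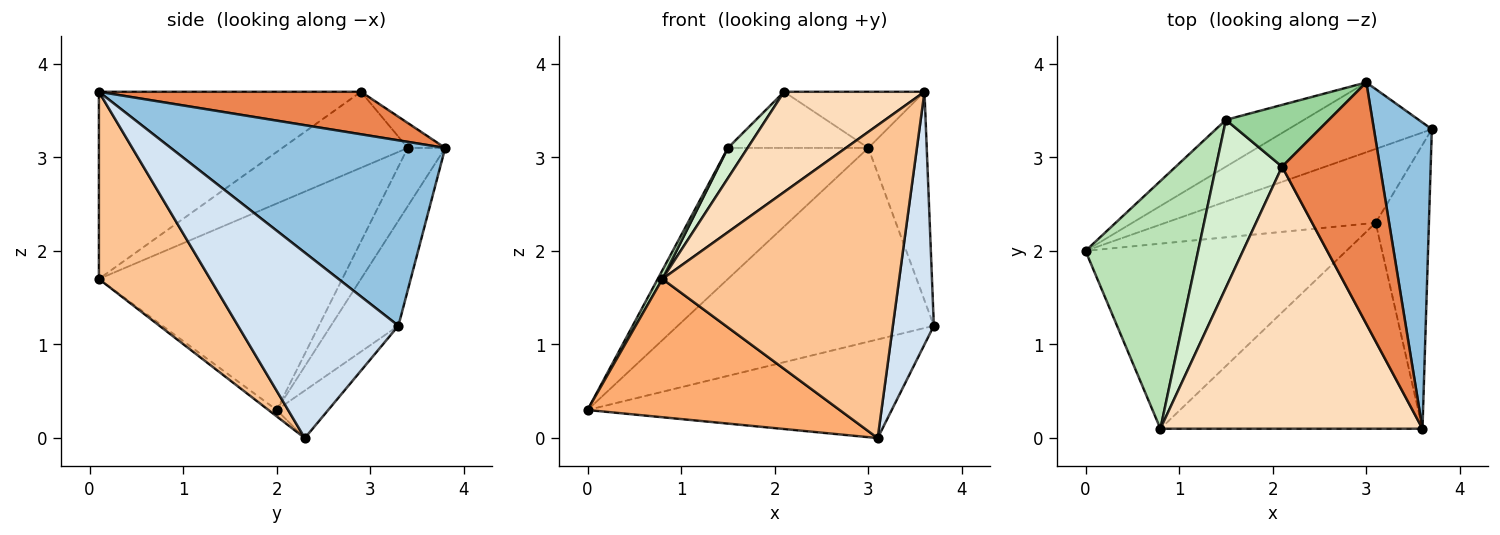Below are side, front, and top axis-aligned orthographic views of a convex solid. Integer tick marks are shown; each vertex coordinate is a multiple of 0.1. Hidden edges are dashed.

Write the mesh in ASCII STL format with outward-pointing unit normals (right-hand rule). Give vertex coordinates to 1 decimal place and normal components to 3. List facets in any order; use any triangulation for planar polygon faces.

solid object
 facet normal -0.241 0.913 -0.329
  outer loop
   vertex 3.0 3.8 3.1
   vertex 3.7 3.3 1.2
   vertex 0.0 2.0 0.3
  endloop
 endfacet
 facet normal 0.935 0.199 0.292
  outer loop
   vertex 3.0 3.8 3.1
   vertex 3.6 0.1 3.7
   vertex 3.7 3.3 1.2
  endloop
 endfacet
 facet normal -0.134 0.793 -0.594
  outer loop
   vertex 3.1 2.3 0.0
   vertex 0.0 2.0 0.3
   vertex 3.7 3.3 1.2
  endloop
 endfacet
 facet normal 0.933 -0.239 -0.268
  outer loop
   vertex 3.1 2.3 0.0
   vertex 3.7 3.3 1.2
   vertex 3.6 0.1 3.7
  endloop
 endfacet
 facet normal 0.389 0.209 0.897
  outer loop
   vertex 2.1 2.9 3.7
   vertex 3.6 0.1 3.7
   vertex 3.0 3.8 3.1
  endloop
 endfacet
 facet normal -0.020 -0.598 -0.801
  outer loop
   vertex 0.8 0.1 1.7
   vertex 0.0 2.0 0.3
   vertex 3.1 2.3 0.0
  endloop
 endfacet
 facet normal 0.366 -0.778 -0.512
  outer loop
   vertex 0.8 0.1 1.7
   vertex 3.1 2.3 0.0
   vertex 3.6 0.1 3.7
  endloop
 endfacet
 facet normal -0.555 -0.297 0.777
  outer loop
   vertex 0.8 0.1 1.7
   vertex 3.6 0.1 3.7
   vertex 2.1 2.9 3.7
  endloop
 endfacet
 facet normal -0.244 0.913 -0.326
  outer loop
   vertex 1.5 3.4 3.1
   vertex 3.0 3.8 3.1
   vertex 0.0 2.0 0.3
  endloop
 endfacet
 facet normal -0.177 0.662 0.728
  outer loop
   vertex 1.5 3.4 3.1
   vertex 2.1 2.9 3.7
   vertex 3.0 3.8 3.1
  endloop
 endfacet
 facet normal -0.878 -0.017 0.479
  outer loop
   vertex 1.5 3.4 3.1
   vertex 0.0 2.0 0.3
   vertex 0.8 0.1 1.7
  endloop
 endfacet
 facet normal -0.749 -0.117 0.652
  outer loop
   vertex 1.5 3.4 3.1
   vertex 0.8 0.1 1.7
   vertex 2.1 2.9 3.7
  endloop
 endfacet
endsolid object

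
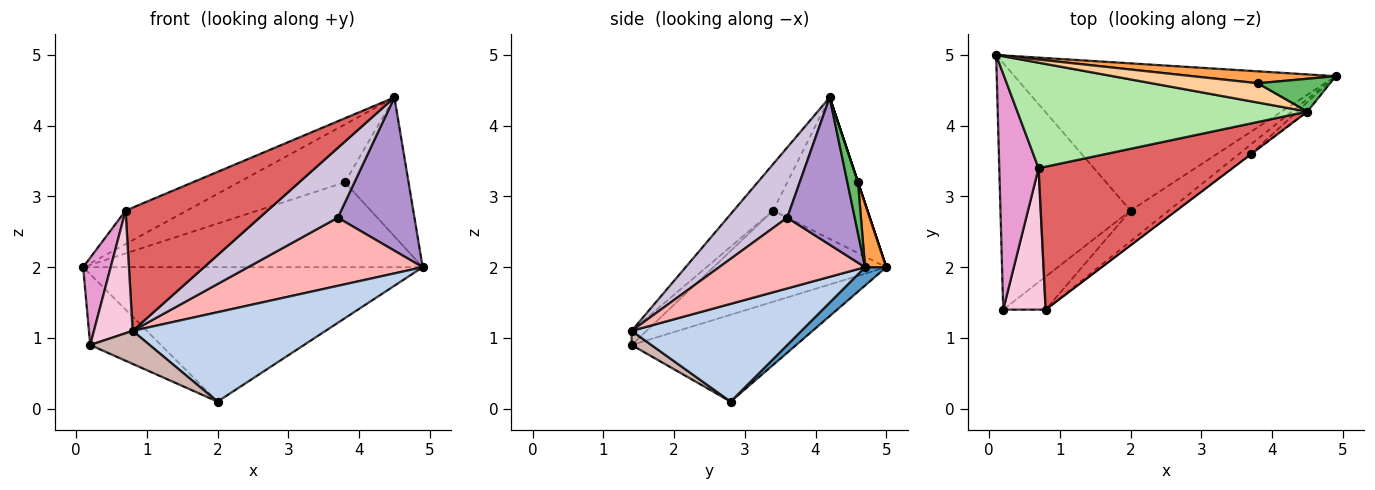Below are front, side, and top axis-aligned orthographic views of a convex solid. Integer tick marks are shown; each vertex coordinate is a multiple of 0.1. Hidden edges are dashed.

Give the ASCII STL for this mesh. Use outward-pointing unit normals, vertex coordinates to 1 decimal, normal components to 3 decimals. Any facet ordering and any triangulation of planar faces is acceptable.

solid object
 facet normal 0.042 0.674 -0.738
  outer loop
   vertex 2.0 2.8 0.1
   vertex 0.1 5.0 2.0
   vertex 4.9 4.7 2.0
  endloop
 endfacet
 facet normal 0.640 -0.727 -0.250
  outer loop
   vertex 2.0 2.8 0.1
   vertex 4.9 4.7 2.0
   vertex 0.8 1.4 1.1
  endloop
 endfacet
 facet normal 0.062 0.988 0.139
  outer loop
   vertex 3.8 4.6 3.2
   vertex 4.9 4.7 2.0
   vertex 0.1 5.0 2.0
  endloop
 endfacet
 facet normal 0.000 0.949 0.316
  outer loop
   vertex 3.8 4.6 3.2
   vertex 0.1 5.0 2.0
   vertex 4.5 4.2 4.4
  endloop
 endfacet
 facet normal 0.160 0.961 0.227
  outer loop
   vertex 3.8 4.6 3.2
   vertex 4.5 4.2 4.4
   vertex 4.9 4.7 2.0
  endloop
 endfacet
 facet normal -0.422 0.274 0.864
  outer loop
   vertex 0.7 3.4 2.8
   vertex 4.5 4.2 4.4
   vertex 0.1 5.0 2.0
  endloop
 endfacet
 facet normal -0.179 -0.642 0.745
  outer loop
   vertex 0.7 3.4 2.8
   vertex 0.8 1.4 1.1
   vertex 4.5 4.2 4.4
  endloop
 endfacet
 facet normal 0.638 -0.763 -0.106
  outer loop
   vertex 3.7 3.6 2.7
   vertex 0.8 1.4 1.1
   vertex 4.9 4.7 2.0
  endloop
 endfacet
 facet normal 0.660 -0.750 -0.046
  outer loop
   vertex 3.7 3.6 2.7
   vertex 4.9 4.7 2.0
   vertex 4.5 4.2 4.4
  endloop
 endfacet
 facet normal 0.606 -0.796 -0.004
  outer loop
   vertex 3.7 3.6 2.7
   vertex 4.5 4.2 4.4
   vertex 0.8 1.4 1.1
  endloop
 endfacet
 facet normal -0.540 0.232 -0.809
  outer loop
   vertex 0.2 1.4 0.9
   vertex 0.1 5.0 2.0
   vertex 2.0 2.8 0.1
  endloop
 endfacet
 facet normal 0.229 -0.688 -0.688
  outer loop
   vertex 0.2 1.4 0.9
   vertex 2.0 2.8 0.1
   vertex 0.8 1.4 1.1
  endloop
 endfacet
 facet normal -0.909 -0.145 0.392
  outer loop
   vertex 0.2 1.4 0.9
   vertex 0.7 3.4 2.8
   vertex 0.1 5.0 2.0
  endloop
 endfacet
 facet normal -0.244 -0.635 0.733
  outer loop
   vertex 0.2 1.4 0.9
   vertex 0.8 1.4 1.1
   vertex 0.7 3.4 2.8
  endloop
 endfacet
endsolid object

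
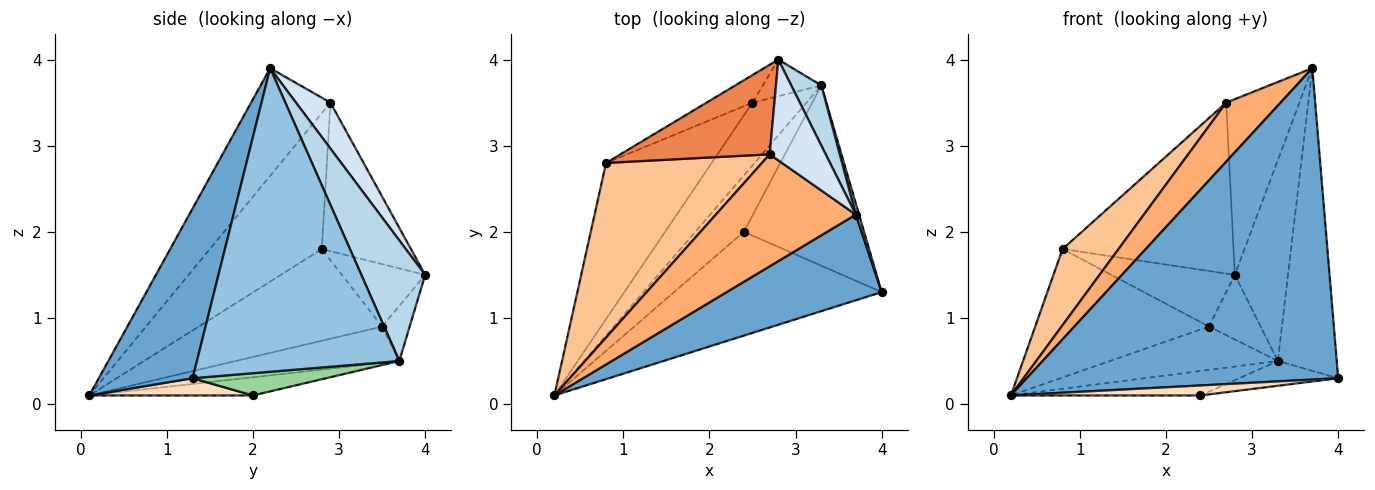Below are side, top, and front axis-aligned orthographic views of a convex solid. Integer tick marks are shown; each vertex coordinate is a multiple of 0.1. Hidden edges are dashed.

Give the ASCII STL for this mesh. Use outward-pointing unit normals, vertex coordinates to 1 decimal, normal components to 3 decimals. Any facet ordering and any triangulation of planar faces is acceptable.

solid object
 facet normal 0.279 -0.926 0.255
  outer loop
   vertex 3.7 2.2 3.9
   vertex 0.2 0.1 0.1
   vertex 4.0 1.3 0.3
  endloop
 endfacet
 facet normal 0.960 0.279 0.010
  outer loop
   vertex 3.3 3.7 0.5
   vertex 3.7 2.2 3.9
   vertex 4.0 1.3 0.3
  endloop
 endfacet
 facet normal 0.754 0.629 0.189
  outer loop
   vertex 3.3 3.7 0.5
   vertex 2.8 4.0 1.5
   vertex 3.7 2.2 3.9
  endloop
 endfacet
 facet normal 0.378 0.803 0.461
  outer loop
   vertex 2.7 2.9 3.5
   vertex 3.7 2.2 3.9
   vertex 2.8 4.0 1.5
  endloop
 endfacet
 facet normal -0.419 0.804 0.421
  outer loop
   vertex 2.7 2.9 3.5
   vertex 2.8 4.0 1.5
   vertex 0.8 2.8 1.8
  endloop
 endfacet
 facet normal -0.563 -0.386 0.731
  outer loop
   vertex 2.7 2.9 3.5
   vertex 0.2 0.1 0.1
   vertex 3.7 2.2 3.9
  endloop
 endfacet
 facet normal -0.624 -0.312 0.716
  outer loop
   vertex 2.7 2.9 3.5
   vertex 0.8 2.8 1.8
   vertex 0.2 0.1 0.1
  endloop
 endfacet
 facet normal 0.082 -0.095 -0.992
  outer loop
   vertex 2.4 2.0 0.1
   vertex 4.0 1.3 0.3
   vertex 0.2 0.1 0.1
  endloop
 endfacet
 facet normal -0.325 0.376 -0.868
  outer loop
   vertex 2.4 2.0 0.1
   vertex 0.2 0.1 0.1
   vertex 3.3 3.7 0.5
  endloop
 endfacet
 facet normal 0.180 0.134 -0.974
  outer loop
   vertex 2.4 2.0 0.1
   vertex 3.3 3.7 0.5
   vertex 4.0 1.3 0.3
  endloop
 endfacet
 facet normal -0.557 0.528 -0.641
  outer loop
   vertex 2.5 3.5 0.9
   vertex 0.2 0.1 0.1
   vertex 0.8 2.8 1.8
  endloop
 endfacet
 facet normal -0.484 0.497 -0.720
  outer loop
   vertex 2.5 3.5 0.9
   vertex 3.3 3.7 0.5
   vertex 0.2 0.1 0.1
  endloop
 endfacet
 facet normal -0.517 0.767 -0.380
  outer loop
   vertex 2.5 3.5 0.9
   vertex 0.8 2.8 1.8
   vertex 2.8 4.0 1.5
  endloop
 endfacet
 facet normal -0.421 0.789 -0.447
  outer loop
   vertex 2.5 3.5 0.9
   vertex 2.8 4.0 1.5
   vertex 3.3 3.7 0.5
  endloop
 endfacet
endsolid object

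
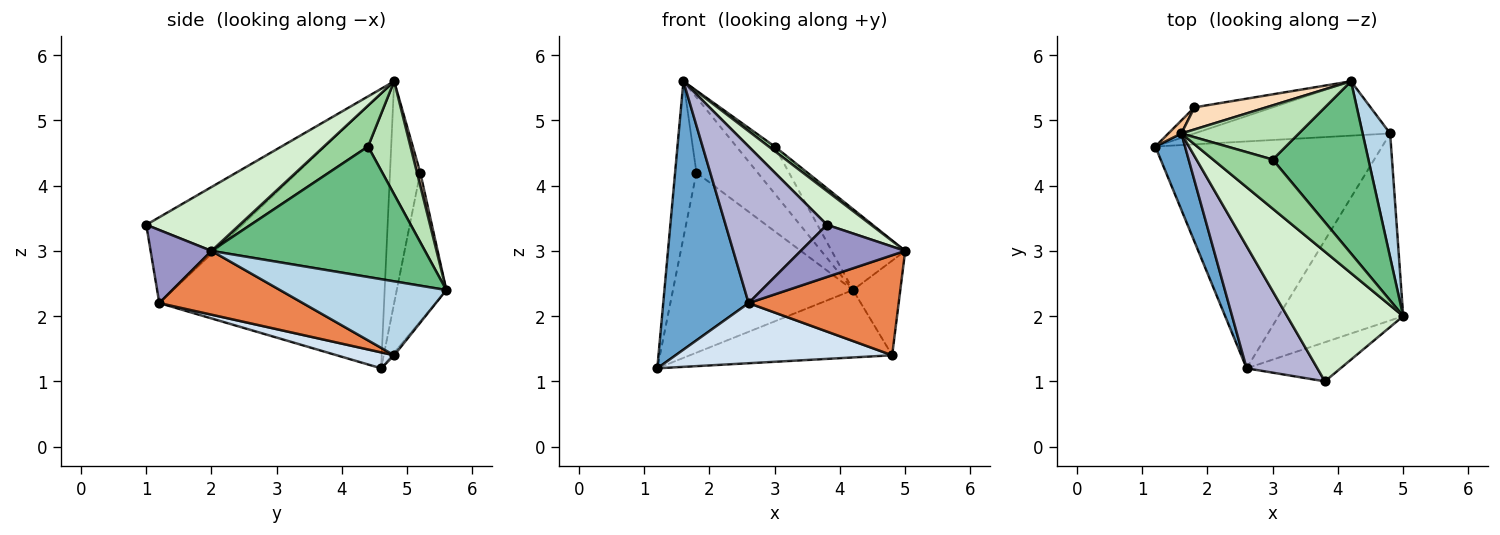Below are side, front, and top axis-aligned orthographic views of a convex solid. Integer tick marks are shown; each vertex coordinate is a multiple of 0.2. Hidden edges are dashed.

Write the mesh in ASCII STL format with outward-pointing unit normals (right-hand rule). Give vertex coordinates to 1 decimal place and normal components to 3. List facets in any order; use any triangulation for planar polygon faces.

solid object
 facet normal -0.930 -0.353 0.101
  outer loop
   vertex 2.6 1.2 2.2
   vertex 1.6 4.8 5.6
   vertex 1.2 4.6 1.2
  endloop
 endfacet
 facet normal -0.008 0.778 -0.628
  outer loop
   vertex 4.8 4.8 1.4
   vertex 1.2 4.6 1.2
   vertex 4.2 5.6 2.4
  endloop
 endfacet
 facet normal 0.905 0.257 0.337
  outer loop
   vertex 4.8 4.8 1.4
   vertex 4.2 5.6 2.4
   vertex 5.0 2.0 3.0
  endloop
 endfacet
 facet normal 0.068 -0.256 -0.964
  outer loop
   vertex 4.8 4.8 1.4
   vertex 2.6 1.2 2.2
   vertex 1.2 4.6 1.2
  endloop
 endfacet
 facet normal 0.411 -0.430 -0.804
  outer loop
   vertex 4.8 4.8 1.4
   vertex 5.0 2.0 3.0
   vertex 2.6 1.2 2.2
  endloop
 endfacet
 facet normal -0.263 0.955 -0.138
  outer loop
   vertex 1.8 5.2 4.2
   vertex 4.2 5.6 2.4
   vertex 1.2 4.6 1.2
  endloop
 endfacet
 facet normal -0.816 0.576 0.048
  outer loop
   vertex 1.8 5.2 4.2
   vertex 1.2 4.6 1.2
   vertex 1.6 4.8 5.6
  endloop
 endfacet
 facet normal 0.051 0.958 0.281
  outer loop
   vertex 1.8 5.2 4.2
   vertex 1.6 4.8 5.6
   vertex 4.2 5.6 2.4
  endloop
 endfacet
 facet normal 0.777 0.268 0.570
  outer loop
   vertex 3.0 4.4 4.6
   vertex 5.0 2.0 3.0
   vertex 4.2 5.6 2.4
  endloop
 endfacet
 facet normal 0.565 -0.077 0.822
  outer loop
   vertex 3.0 4.4 4.6
   vertex 1.6 4.8 5.6
   vertex 5.0 2.0 3.0
  endloop
 endfacet
 facet normal 0.588 0.531 0.610
  outer loop
   vertex 3.0 4.4 4.6
   vertex 4.2 5.6 2.4
   vertex 1.6 4.8 5.6
  endloop
 endfacet
 facet normal 0.470 -0.222 0.854
  outer loop
   vertex 3.8 1.0 3.4
   vertex 5.0 2.0 3.0
   vertex 1.6 4.8 5.6
  endloop
 endfacet
 facet normal 0.423 -0.725 -0.544
  outer loop
   vertex 3.8 1.0 3.4
   vertex 2.6 1.2 2.2
   vertex 5.0 2.0 3.0
  endloop
 endfacet
 facet normal -0.598 -0.632 0.493
  outer loop
   vertex 3.8 1.0 3.4
   vertex 1.6 4.8 5.6
   vertex 2.6 1.2 2.2
  endloop
 endfacet
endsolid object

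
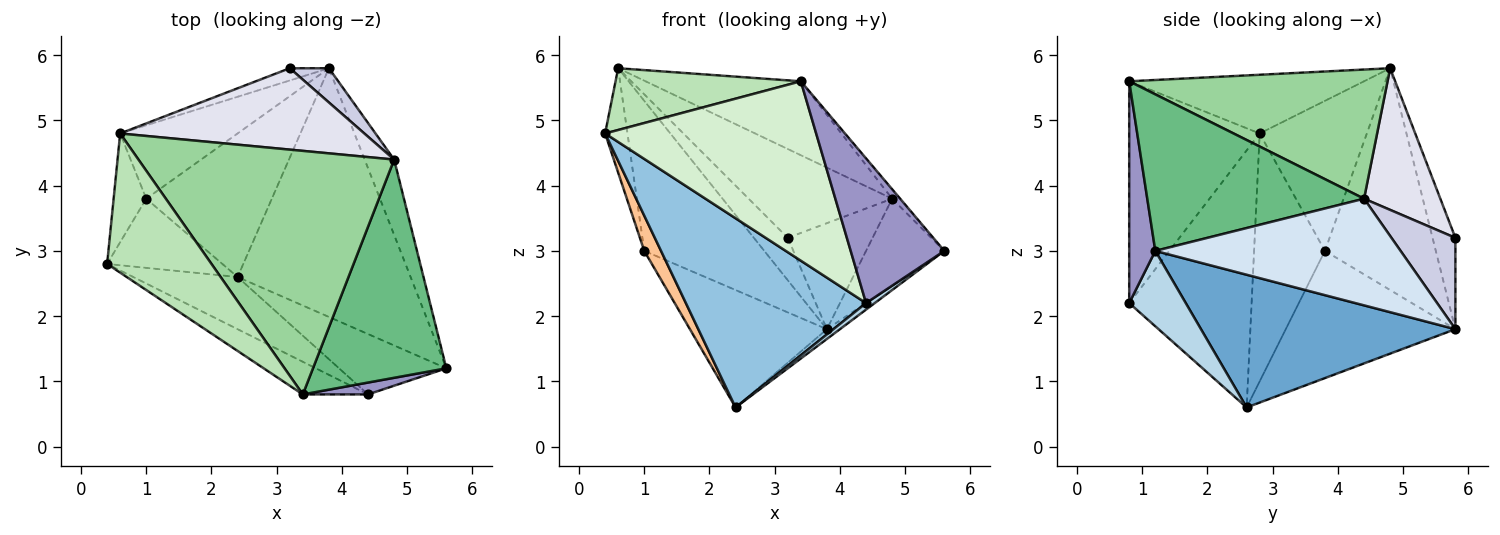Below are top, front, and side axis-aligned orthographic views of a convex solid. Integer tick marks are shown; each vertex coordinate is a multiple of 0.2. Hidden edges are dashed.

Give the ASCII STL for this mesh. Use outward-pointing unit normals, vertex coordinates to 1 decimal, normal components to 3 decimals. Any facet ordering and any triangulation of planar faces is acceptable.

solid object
 facet normal 0.608 0.031 -0.793
  outer loop
   vertex 2.4 2.6 0.6
   vertex 3.8 5.8 1.8
   vertex 5.6 1.2 3.0
  endloop
 endfacet
 facet normal -0.548 -0.806 -0.222
  outer loop
   vertex 4.4 0.8 2.2
   vertex 0.4 2.8 4.8
   vertex 2.4 2.6 0.6
  endloop
 endfacet
 facet normal 0.573 -0.088 -0.815
  outer loop
   vertex 4.4 0.8 2.2
   vertex 2.4 2.6 0.6
   vertex 5.6 1.2 3.0
  endloop
 endfacet
 facet normal 0.921 0.294 -0.255
  outer loop
   vertex 4.8 4.4 3.8
   vertex 5.6 1.2 3.0
   vertex 3.8 5.8 1.8
  endloop
 endfacet
 facet normal -0.617 0.498 -0.609
  outer loop
   vertex 1.0 3.8 3.0
   vertex 3.8 5.8 1.8
   vertex 2.4 2.6 0.6
  endloop
 endfacet
 facet normal -0.639 0.691 -0.338
  outer loop
   vertex 1.0 3.8 3.0
   vertex 0.6 4.8 5.8
   vertex 3.8 5.8 1.8
  endloop
 endfacet
 facet normal -0.887 -0.210 -0.412
  outer loop
   vertex 1.0 3.8 3.0
   vertex 2.4 2.6 0.6
   vertex 0.4 2.8 4.8
  endloop
 endfacet
 facet normal -0.957 0.200 -0.208
  outer loop
   vertex 1.0 3.8 3.0
   vertex 0.4 2.8 4.8
   vertex 0.6 4.8 5.8
  endloop
 endfacet
 facet normal 0.761 0.028 0.648
  outer loop
   vertex 3.4 0.8 5.6
   vertex 5.6 1.2 3.0
   vertex 4.8 4.4 3.8
  endloop
 endfacet
 facet normal 0.435 0.262 0.862
  outer loop
   vertex 3.4 0.8 5.6
   vertex 4.8 4.4 3.8
   vertex 0.6 4.8 5.8
  endloop
 endfacet
 facet normal -0.457 -0.361 0.813
  outer loop
   vertex 3.4 0.8 5.6
   vertex 0.6 4.8 5.8
   vertex 0.4 2.8 4.8
  endloop
 endfacet
 facet normal -0.520 -0.841 -0.153
  outer loop
   vertex 3.4 0.8 5.6
   vertex 0.4 2.8 4.8
   vertex 4.4 0.8 2.2
  endloop
 endfacet
 facet normal 0.268 -0.960 0.079
  outer loop
   vertex 3.4 0.8 5.6
   vertex 4.4 0.8 2.2
   vertex 5.6 1.2 3.0
  endloop
 endfacet
 facet normal -0.543 0.807 -0.233
  outer loop
   vertex 3.2 5.8 3.2
   vertex 3.8 5.8 1.8
   vertex 0.6 4.8 5.8
  endloop
 endfacet
 facet normal 0.583 0.773 0.250
  outer loop
   vertex 3.2 5.8 3.2
   vertex 4.8 4.4 3.8
   vertex 3.8 5.8 1.8
  endloop
 endfacet
 facet normal 0.365 0.687 0.629
  outer loop
   vertex 3.2 5.8 3.2
   vertex 0.6 4.8 5.8
   vertex 4.8 4.4 3.8
  endloop
 endfacet
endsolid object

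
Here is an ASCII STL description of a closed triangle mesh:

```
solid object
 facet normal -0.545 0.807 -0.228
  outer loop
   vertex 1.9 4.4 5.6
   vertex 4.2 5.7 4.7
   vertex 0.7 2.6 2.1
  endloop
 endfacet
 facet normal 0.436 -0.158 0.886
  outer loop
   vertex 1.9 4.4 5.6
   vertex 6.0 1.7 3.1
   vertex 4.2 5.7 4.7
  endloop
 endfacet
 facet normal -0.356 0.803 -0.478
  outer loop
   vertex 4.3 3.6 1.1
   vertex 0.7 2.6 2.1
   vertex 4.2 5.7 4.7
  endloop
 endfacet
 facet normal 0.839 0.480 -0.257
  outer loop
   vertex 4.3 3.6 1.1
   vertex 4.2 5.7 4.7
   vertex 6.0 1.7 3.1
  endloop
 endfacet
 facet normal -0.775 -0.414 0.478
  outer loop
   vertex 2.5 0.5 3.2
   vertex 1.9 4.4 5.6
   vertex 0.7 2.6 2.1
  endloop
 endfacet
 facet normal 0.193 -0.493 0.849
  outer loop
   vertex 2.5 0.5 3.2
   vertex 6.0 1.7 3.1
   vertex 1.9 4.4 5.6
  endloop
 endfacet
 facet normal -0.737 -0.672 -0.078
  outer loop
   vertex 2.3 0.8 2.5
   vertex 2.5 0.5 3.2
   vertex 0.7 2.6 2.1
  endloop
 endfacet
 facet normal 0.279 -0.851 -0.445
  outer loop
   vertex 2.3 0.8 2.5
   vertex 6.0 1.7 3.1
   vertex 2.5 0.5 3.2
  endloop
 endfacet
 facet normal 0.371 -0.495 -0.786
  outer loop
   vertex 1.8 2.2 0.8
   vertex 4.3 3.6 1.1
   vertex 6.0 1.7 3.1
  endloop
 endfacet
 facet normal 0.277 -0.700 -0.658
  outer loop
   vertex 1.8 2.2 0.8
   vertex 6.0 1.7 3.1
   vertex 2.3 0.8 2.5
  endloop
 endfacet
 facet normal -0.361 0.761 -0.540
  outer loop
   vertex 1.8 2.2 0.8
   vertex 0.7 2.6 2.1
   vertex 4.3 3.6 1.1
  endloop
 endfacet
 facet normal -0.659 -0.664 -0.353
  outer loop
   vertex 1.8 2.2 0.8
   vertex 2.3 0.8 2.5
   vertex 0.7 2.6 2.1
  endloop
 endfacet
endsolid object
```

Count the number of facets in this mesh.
12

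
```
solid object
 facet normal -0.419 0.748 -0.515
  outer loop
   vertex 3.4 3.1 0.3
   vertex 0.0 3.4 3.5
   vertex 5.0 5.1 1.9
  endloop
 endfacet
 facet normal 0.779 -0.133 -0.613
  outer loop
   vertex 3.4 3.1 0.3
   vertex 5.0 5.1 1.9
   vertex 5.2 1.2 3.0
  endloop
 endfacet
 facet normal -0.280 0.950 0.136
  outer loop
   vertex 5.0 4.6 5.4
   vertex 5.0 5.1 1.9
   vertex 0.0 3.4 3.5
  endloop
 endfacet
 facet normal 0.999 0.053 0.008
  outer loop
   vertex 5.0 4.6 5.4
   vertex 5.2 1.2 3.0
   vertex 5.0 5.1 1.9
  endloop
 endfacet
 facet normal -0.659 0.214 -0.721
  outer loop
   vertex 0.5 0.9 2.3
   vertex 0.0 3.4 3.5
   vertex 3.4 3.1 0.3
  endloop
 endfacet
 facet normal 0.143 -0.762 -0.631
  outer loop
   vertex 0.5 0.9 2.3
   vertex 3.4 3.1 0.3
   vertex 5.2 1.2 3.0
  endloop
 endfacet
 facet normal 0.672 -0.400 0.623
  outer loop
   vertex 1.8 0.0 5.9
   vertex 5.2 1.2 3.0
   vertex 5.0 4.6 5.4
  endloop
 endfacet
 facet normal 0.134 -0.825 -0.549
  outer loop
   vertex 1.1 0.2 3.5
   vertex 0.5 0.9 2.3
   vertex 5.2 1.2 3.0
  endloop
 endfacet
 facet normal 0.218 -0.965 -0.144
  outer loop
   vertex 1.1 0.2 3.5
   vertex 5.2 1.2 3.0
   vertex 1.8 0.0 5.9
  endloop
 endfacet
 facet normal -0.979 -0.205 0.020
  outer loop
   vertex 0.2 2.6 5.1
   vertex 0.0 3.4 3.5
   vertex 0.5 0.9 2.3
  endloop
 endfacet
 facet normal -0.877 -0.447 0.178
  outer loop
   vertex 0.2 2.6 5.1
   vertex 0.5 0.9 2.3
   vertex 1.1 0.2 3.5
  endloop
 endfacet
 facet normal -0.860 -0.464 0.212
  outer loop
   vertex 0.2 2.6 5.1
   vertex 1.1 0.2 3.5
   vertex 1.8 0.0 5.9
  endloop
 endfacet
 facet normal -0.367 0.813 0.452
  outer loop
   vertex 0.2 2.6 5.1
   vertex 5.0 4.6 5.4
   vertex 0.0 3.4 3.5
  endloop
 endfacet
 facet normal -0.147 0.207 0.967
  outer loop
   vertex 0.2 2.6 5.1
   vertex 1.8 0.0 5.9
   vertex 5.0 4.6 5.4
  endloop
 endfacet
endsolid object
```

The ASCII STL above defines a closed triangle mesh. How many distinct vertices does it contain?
9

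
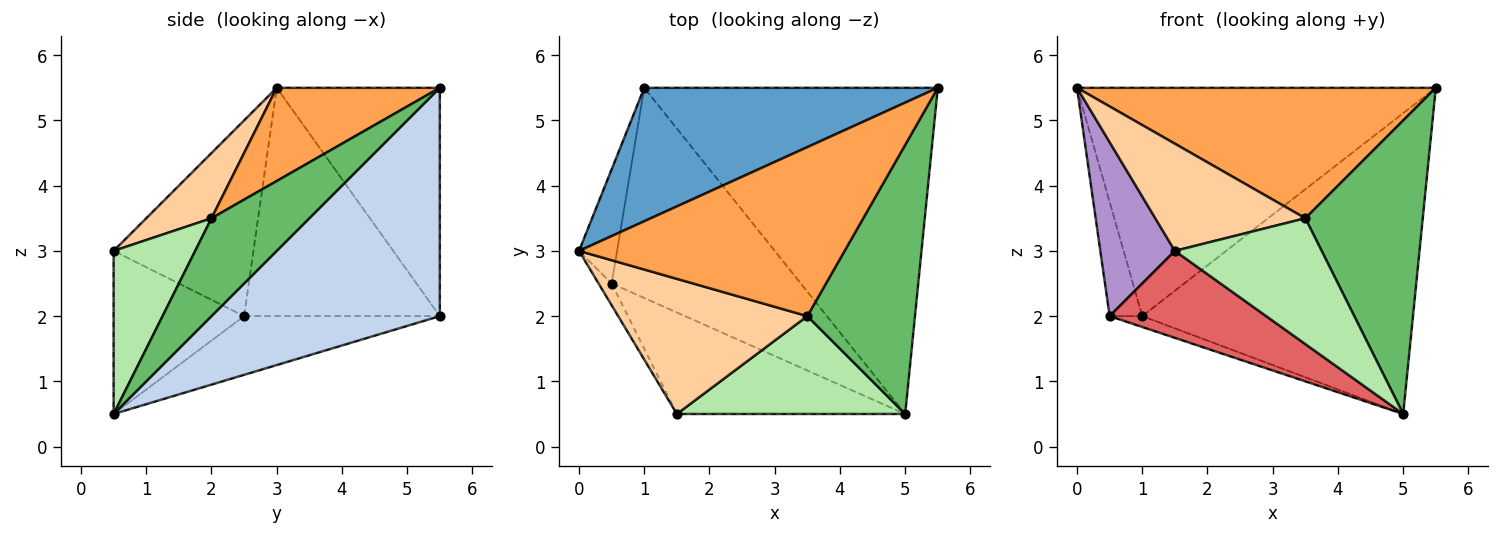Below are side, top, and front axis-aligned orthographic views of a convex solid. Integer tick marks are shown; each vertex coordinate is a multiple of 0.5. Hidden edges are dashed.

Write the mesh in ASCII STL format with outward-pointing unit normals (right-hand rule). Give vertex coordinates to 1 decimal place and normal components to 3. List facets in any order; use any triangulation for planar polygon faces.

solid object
 facet normal -0.365 0.804 0.470
  outer loop
   vertex 1.0 5.5 2.0
   vertex 0.0 3.0 5.5
   vertex 5.5 5.5 5.5
  endloop
 endfacet
 facet normal 0.496 0.589 -0.638
  outer loop
   vertex 1.0 5.5 2.0
   vertex 5.5 5.5 5.5
   vertex 5.0 0.5 0.5
  endloop
 endfacet
 facet normal 0.268 -0.589 0.763
  outer loop
   vertex 3.5 2.0 3.5
   vertex 5.5 5.5 5.5
   vertex 0.0 3.0 5.5
  endloop
 endfacet
 facet normal 0.261 -0.600 0.756
  outer loop
   vertex 3.5 2.0 3.5
   vertex 0.0 3.0 5.5
   vertex 1.5 0.5 3.0
  endloop
 endfacet
 facet normal 0.523 -0.628 0.576
  outer loop
   vertex 3.5 2.0 3.5
   vertex 5.0 0.5 0.5
   vertex 5.5 5.5 5.5
  endloop
 endfacet
 facet normal 0.402 -0.723 0.562
  outer loop
   vertex 3.5 2.0 3.5
   vertex 1.5 0.5 3.0
   vertex 5.0 0.5 0.5
  endloop
 endfacet
 facet normal -0.477 -0.572 -0.667
  outer loop
   vertex 0.5 2.5 2.0
   vertex 5.0 0.5 0.5
   vertex 1.5 0.5 3.0
  endloop
 endfacet
 facet normal -0.296 0.049 -0.954
  outer loop
   vertex 0.5 2.5 2.0
   vertex 1.0 5.5 2.0
   vertex 5.0 0.5 0.5
  endloop
 endfacet
 facet normal -0.881 -0.470 -0.059
  outer loop
   vertex 0.5 2.5 2.0
   vertex 1.5 0.5 3.0
   vertex 0.0 3.0 5.5
  endloop
 endfacet
 facet normal -0.973 0.162 -0.162
  outer loop
   vertex 0.5 2.5 2.0
   vertex 0.0 3.0 5.5
   vertex 1.0 5.5 2.0
  endloop
 endfacet
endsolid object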